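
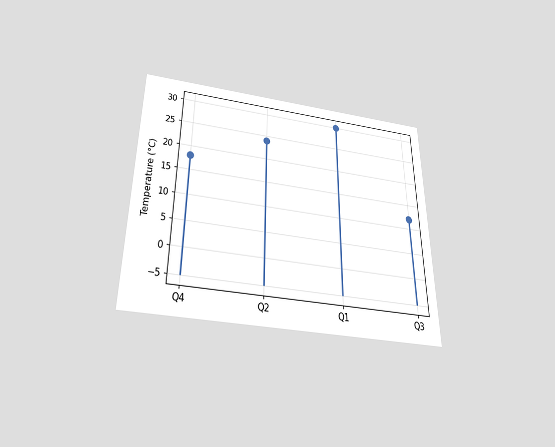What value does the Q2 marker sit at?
24°C

The chart is viewed slightly from below. The Q2 marker sits at 24°C.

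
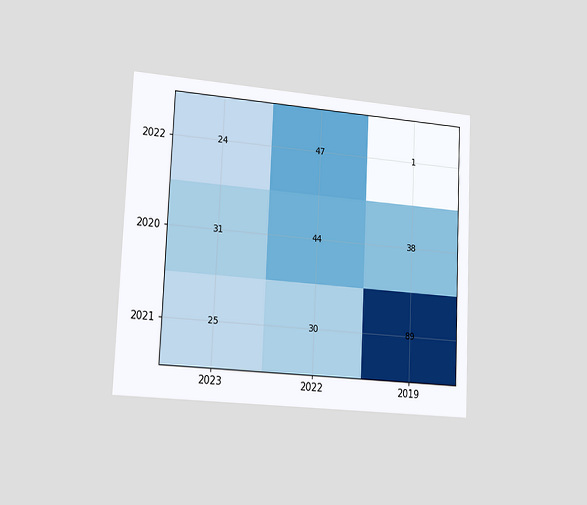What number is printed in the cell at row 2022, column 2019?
1

The chart is tilted about 3° clockwise and viewed slightly from the left. The (2022, 2019) cell reads 1.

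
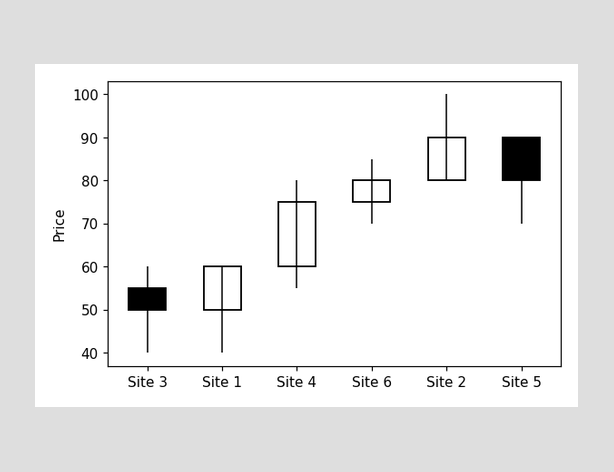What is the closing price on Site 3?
50

The Site 3 candle closes at 50.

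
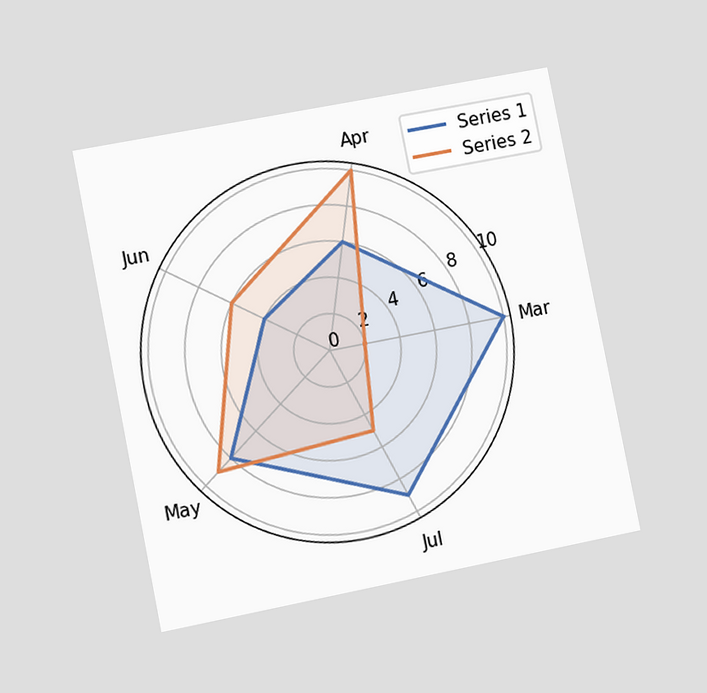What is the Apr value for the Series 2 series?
The chart is tilted about 11° counter-clockwise and viewed at a slight angle. On the Apr axis, Series 2 reaches 10.

10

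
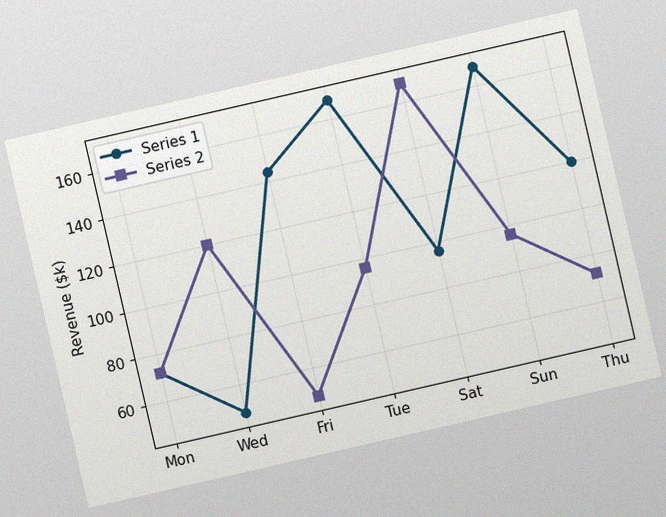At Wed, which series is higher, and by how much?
Series 2, by $72k

The chart is tilted about 13° counter-clockwise, with some photo noise. At Wed, Series 2 sits above the other line by $72k.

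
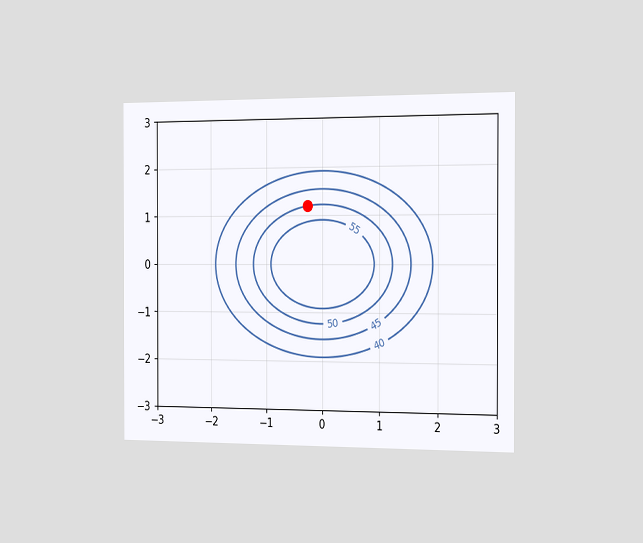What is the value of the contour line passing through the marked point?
50

The chart is viewed slightly from the right. The marked point sits on the contour labelled 50.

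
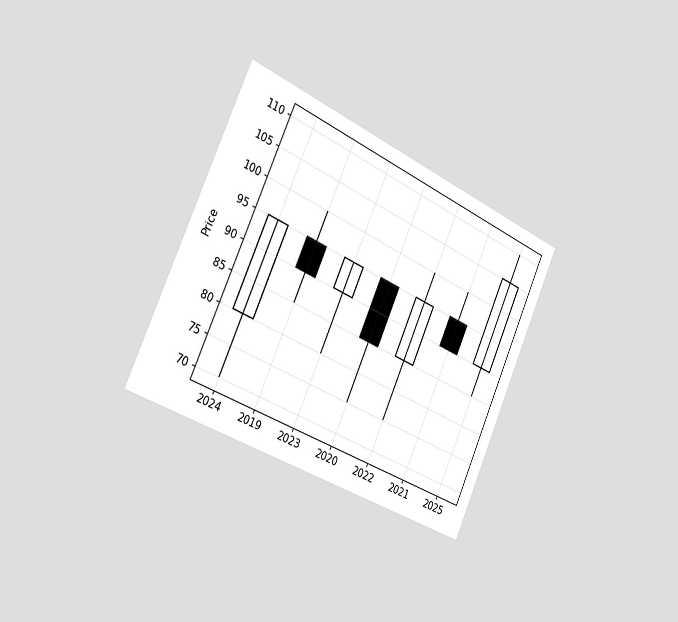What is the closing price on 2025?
The chart is tilted about 24° clockwise and viewed slightly from the left. The 2025 candle closes at 105.

105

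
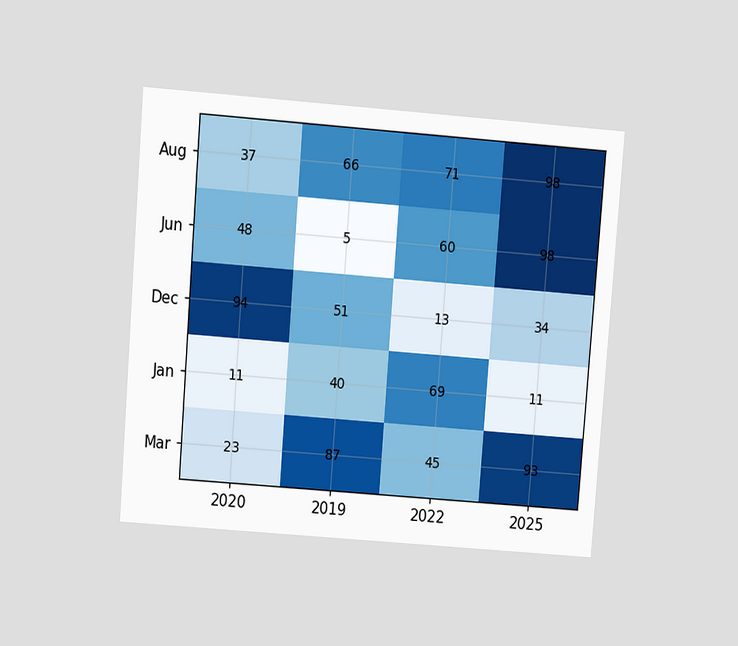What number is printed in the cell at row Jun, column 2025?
The chart is tilted about 4° clockwise and viewed at a slight angle. The (Jun, 2025) cell reads 98.

98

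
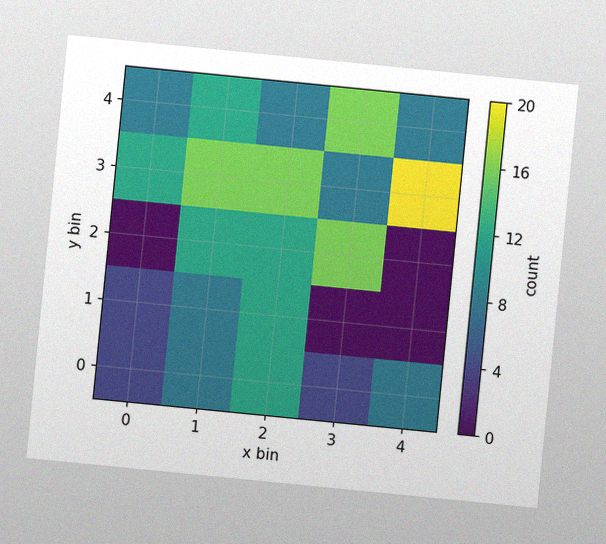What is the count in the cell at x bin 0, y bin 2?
The chart is tilted about 6° clockwise, with some photo noise. Matching the cell (0, 2) against the colorbar gives 0.

0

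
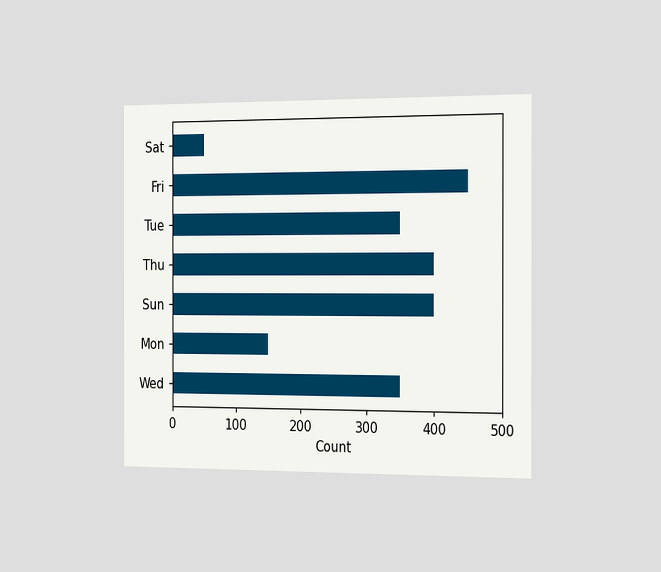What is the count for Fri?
450

The chart is viewed slightly from the right. Reading along the chart's x-axis, the Fri bar reaches 450.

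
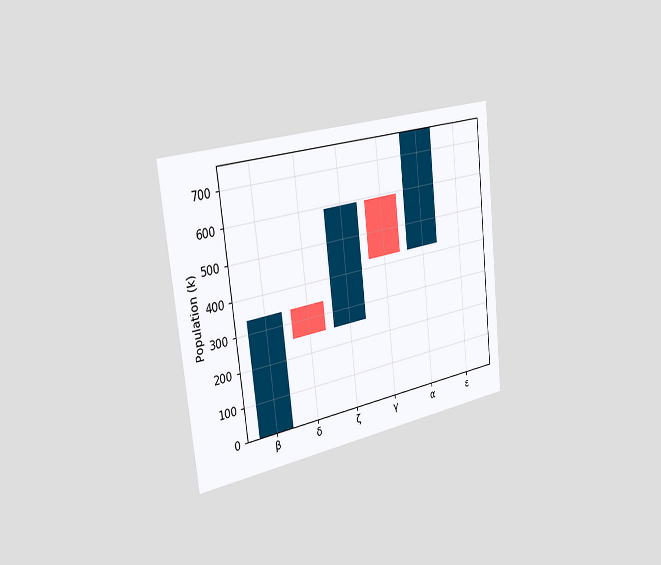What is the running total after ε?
765k

The chart is tilted about 6° counter-clockwise and viewed slightly from the left. After ε the running total reaches 765k.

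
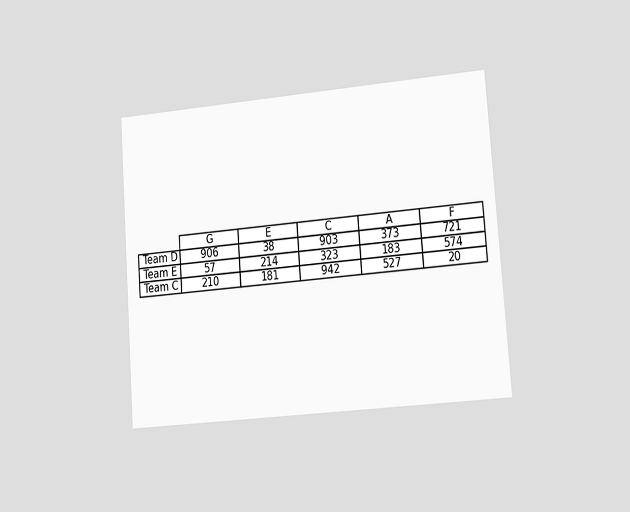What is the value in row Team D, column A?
373

The chart is tilted about 4° counter-clockwise and viewed at a slight angle. The (Team D, A) cell reads 373.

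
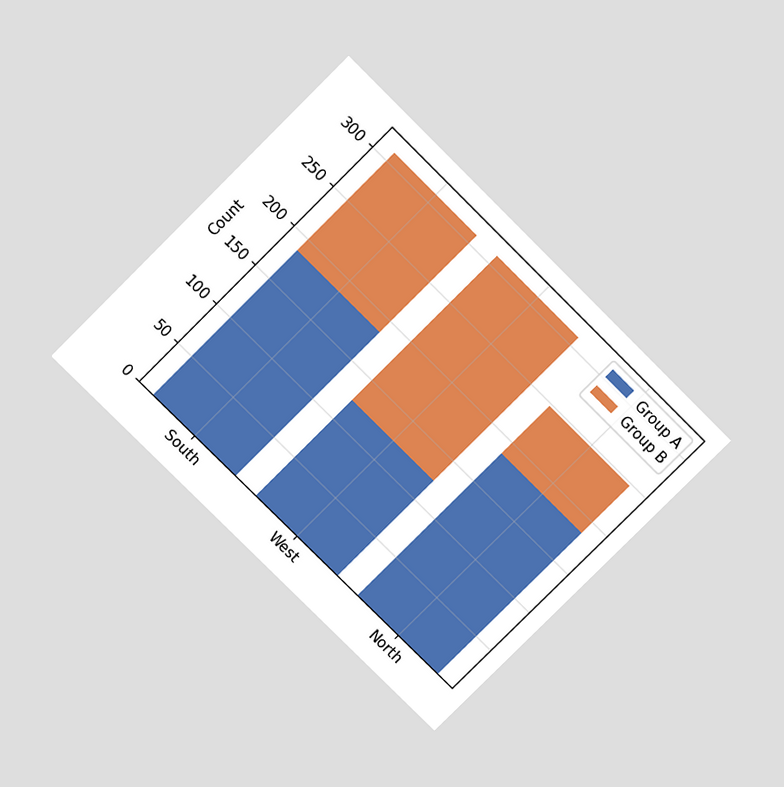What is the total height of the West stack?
The chart is tilted about 45° clockwise and viewed slightly from above. The West stack's top reaches 310 on the y-axis.

310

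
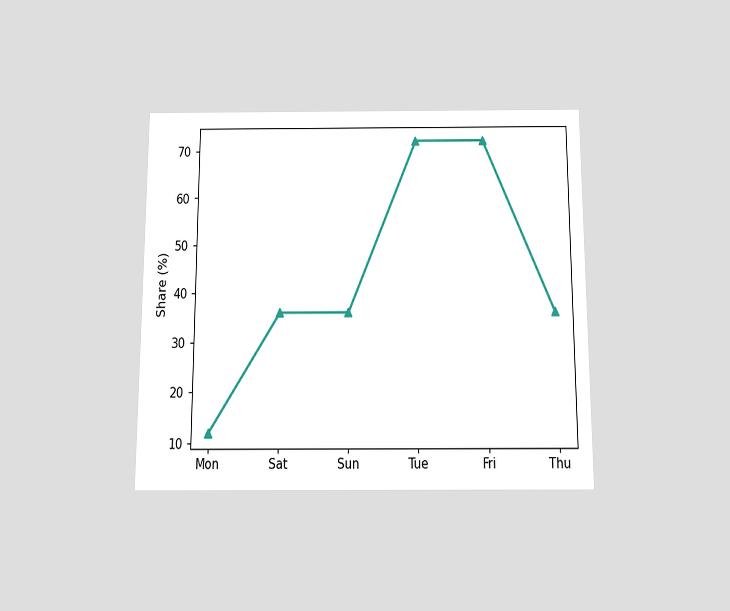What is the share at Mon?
The chart is viewed slightly from below. At Mon, the line is at 12%.

12%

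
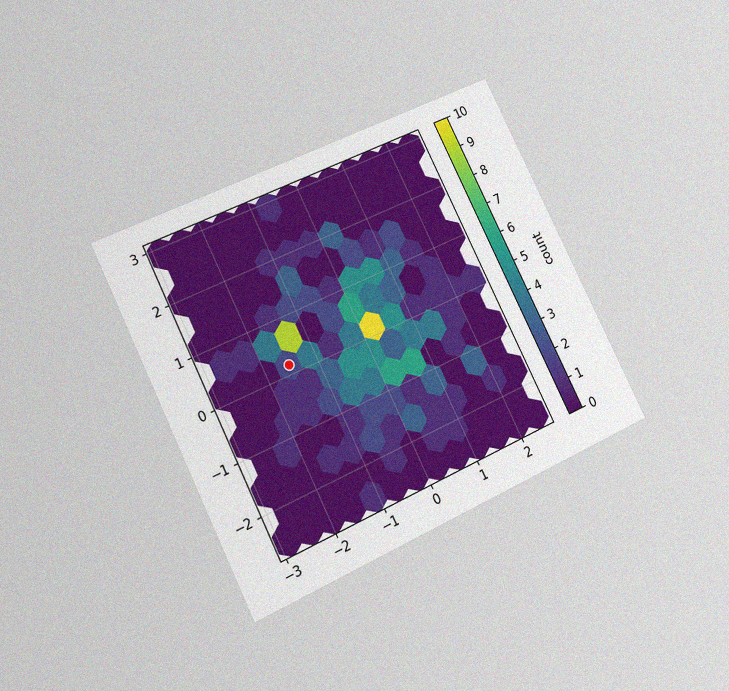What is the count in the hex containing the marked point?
The chart is tilted about 26° counter-clockwise and viewed at a slight angle, with some photo noise. The marked hex reads 2 on the colorbar.

2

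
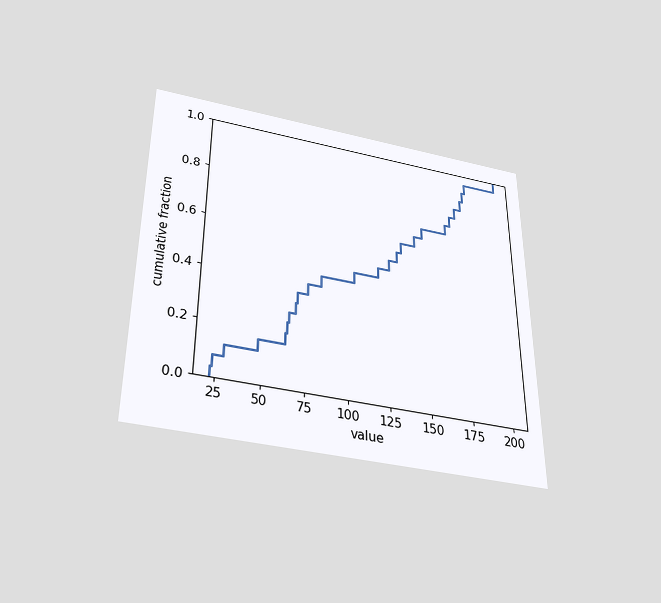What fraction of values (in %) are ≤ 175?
The chart is viewed slightly from below. At x=175 the ECDF step is at 88%.

88%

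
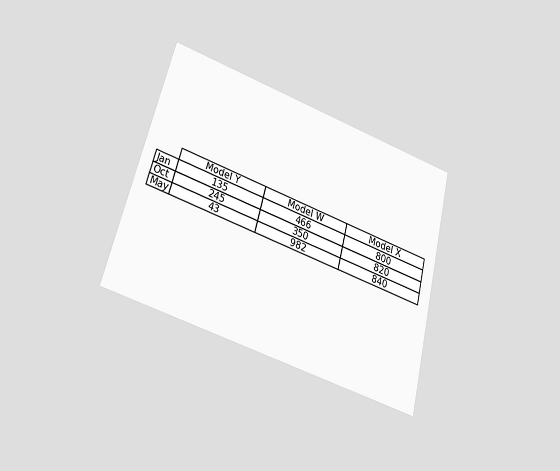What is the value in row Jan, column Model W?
The chart is tilted about 14° clockwise and viewed slightly from below. The (Jan, Model W) cell reads 466.

466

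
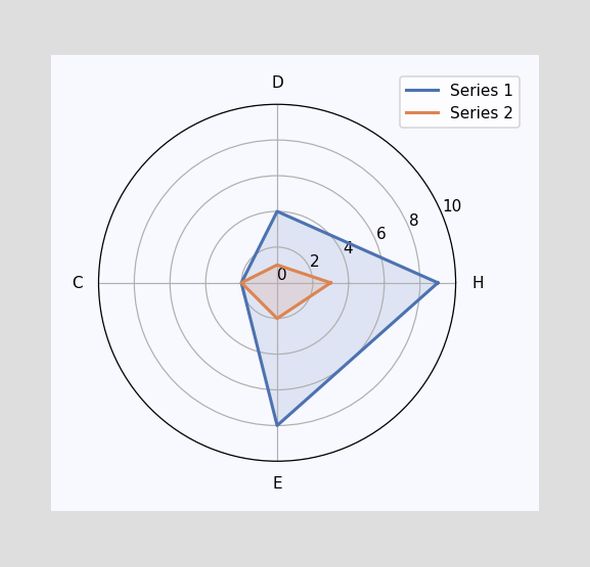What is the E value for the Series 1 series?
On the E axis, Series 1 reaches 8.

8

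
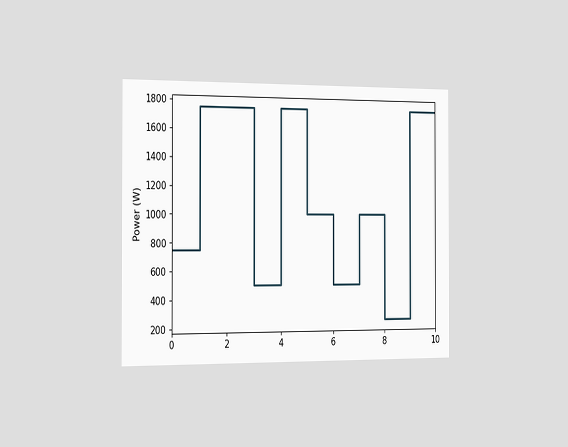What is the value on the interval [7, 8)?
1000W

The chart is viewed slightly from the left. On [7, 8) the step sits at 1000W.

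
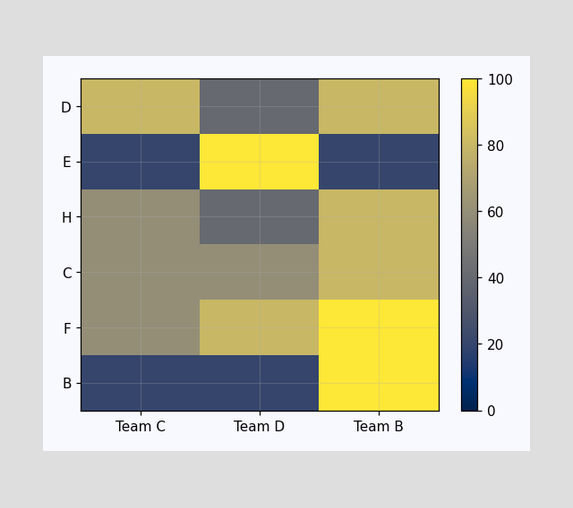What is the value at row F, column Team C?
60

Matching cell (F, Team C) against the colorbar gives 60.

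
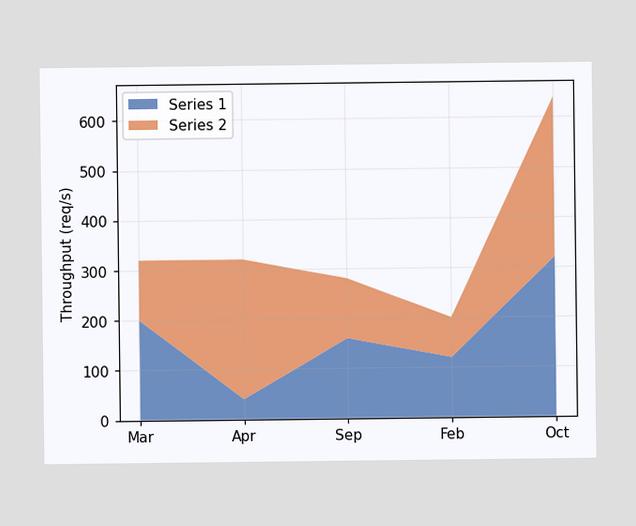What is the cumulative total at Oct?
640req/s

The stacked total at Oct reaches 640req/s.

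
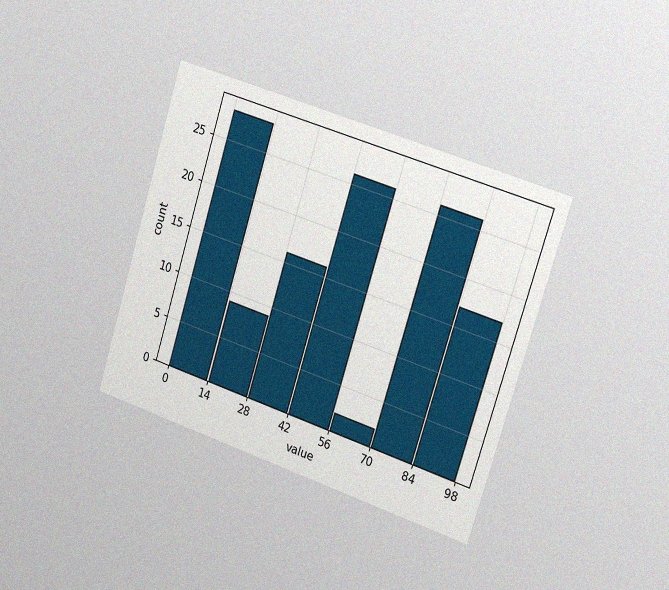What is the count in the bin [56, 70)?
2

The chart is tilted about 18° clockwise and viewed slightly from the right, with some photo noise. The [56, 70) bin has height 2.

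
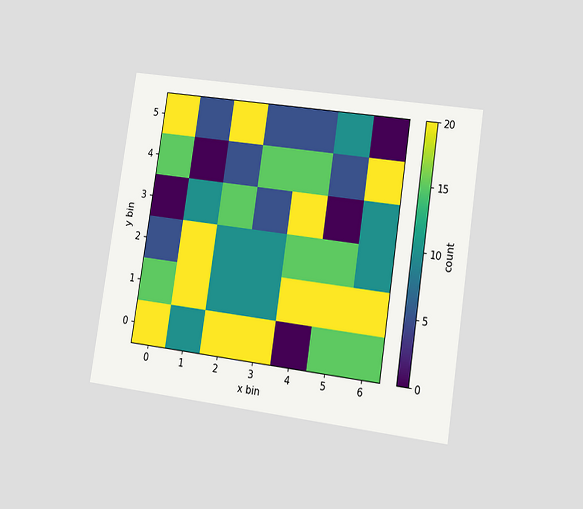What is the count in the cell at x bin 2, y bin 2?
10

The chart is tilted about 9° clockwise and viewed at a slight angle. Matching the cell (2, 2) against the colorbar gives 10.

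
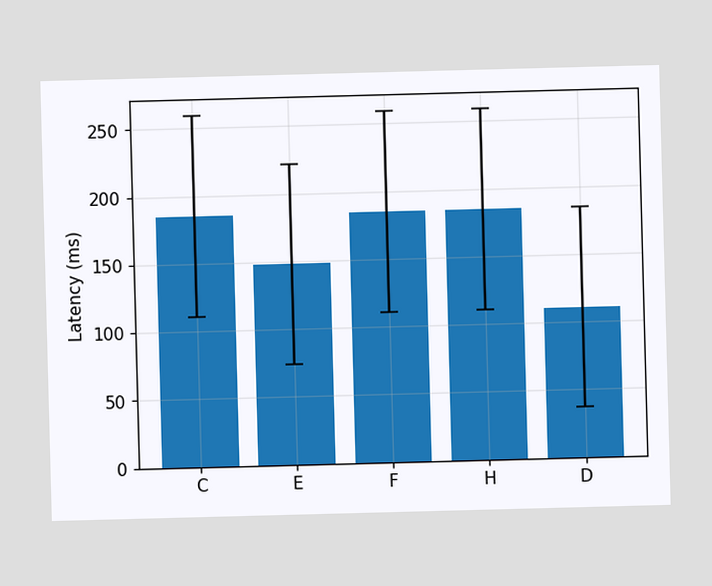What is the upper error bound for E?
222ms

The E bar's upper whisker reaches 222ms.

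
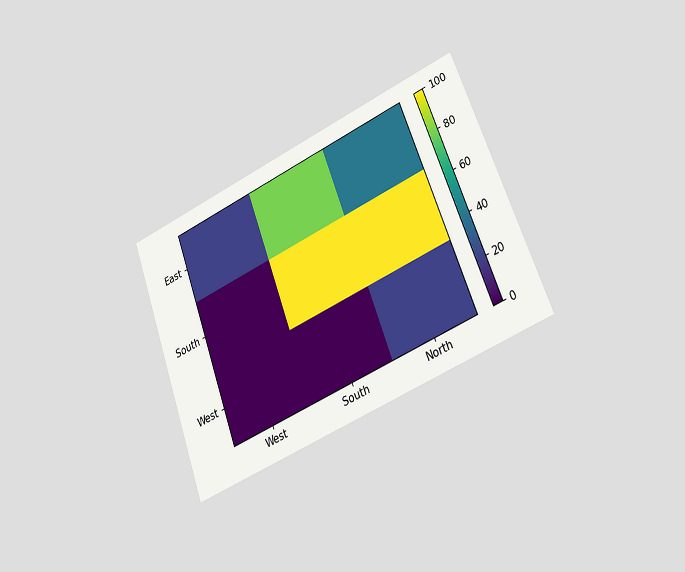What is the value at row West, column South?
0

The chart is tilted about 21° counter-clockwise and viewed slightly from the right. Matching cell (West, South) against the colorbar gives 0.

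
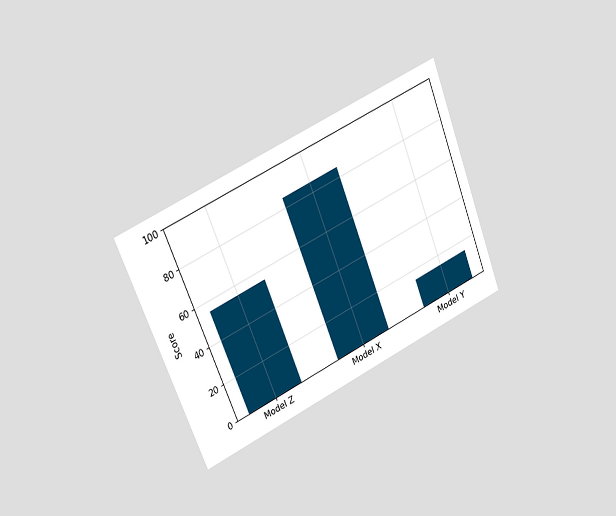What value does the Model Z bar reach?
The chart is tilted about 22° counter-clockwise and viewed slightly from the left. Reading along the chart's y-axis, the Model Z bar reaches 55.

55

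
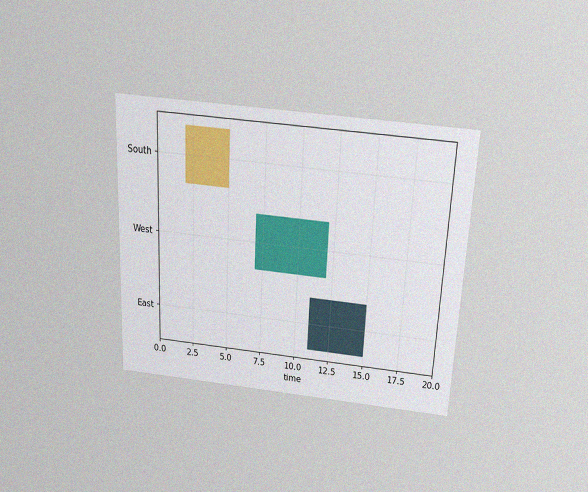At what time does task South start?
The chart is tilted about 3° clockwise and viewed slightly from above, with some photo noise. The South bar begins at t=2.

2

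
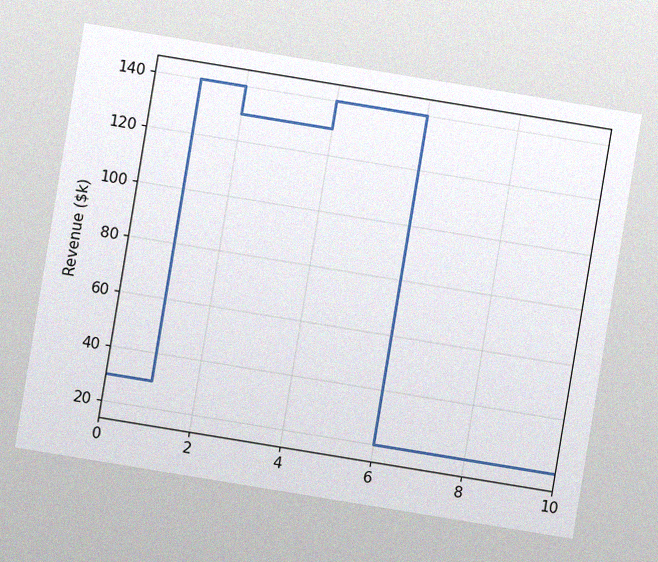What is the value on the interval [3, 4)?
$130k

The chart is tilted about 9° clockwise, with some photo noise. On [3, 4) the step sits at $130k.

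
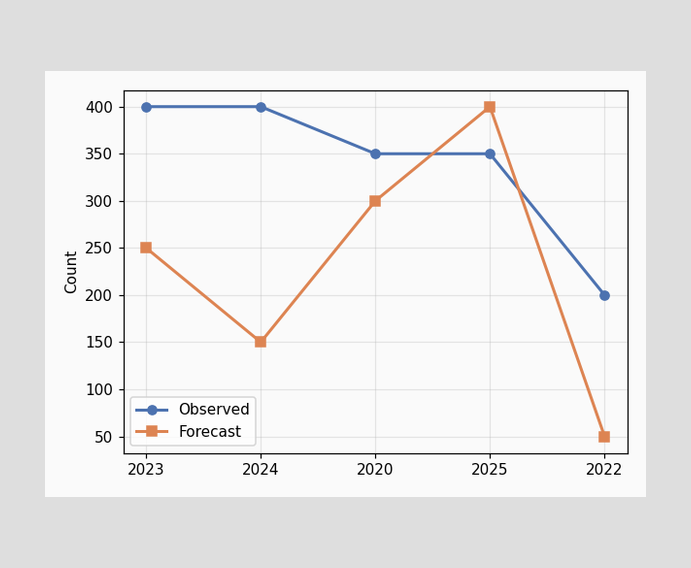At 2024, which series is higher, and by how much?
Observed, by 250

At 2024, Observed sits above the other line by 250.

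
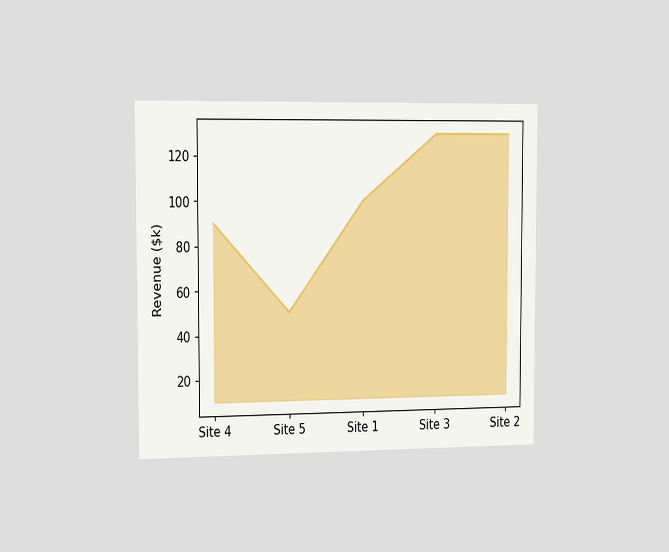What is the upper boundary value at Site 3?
The chart is viewed slightly from the left. At Site 3 the upper boundary is at $130k.

$130k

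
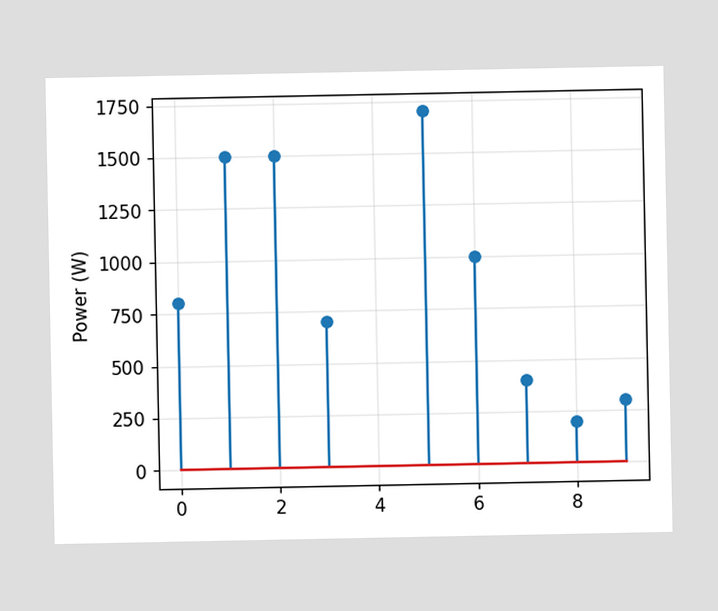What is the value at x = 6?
1000W

The stem at x=6 reaches 1000W.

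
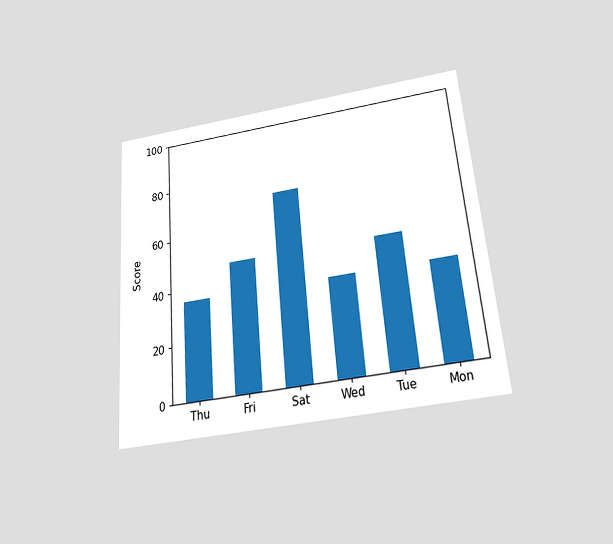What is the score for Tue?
48

The chart is tilted about 5° counter-clockwise and viewed slightly from below. Reading along the chart's y-axis, the Tue bar reaches 48.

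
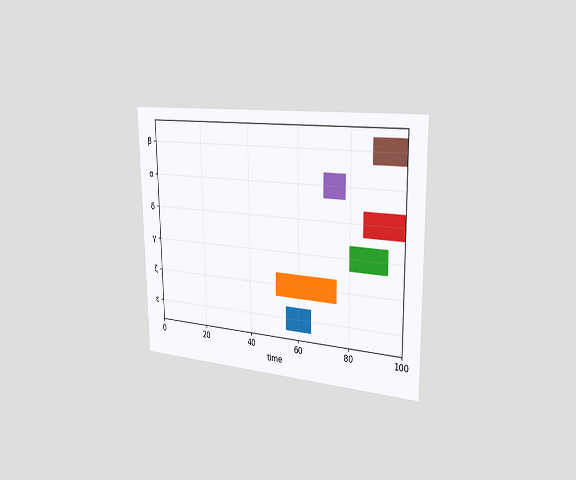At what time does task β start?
The chart is viewed slightly from the right. The β bar begins at t=88.

88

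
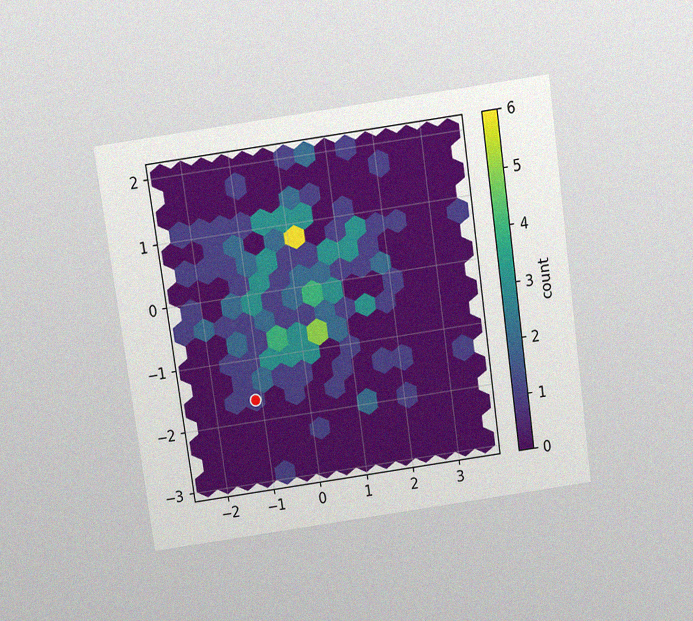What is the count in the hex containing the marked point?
The chart is tilted about 8° counter-clockwise and viewed slightly from above, with some photo noise. The marked hex reads 1 on the colorbar.

1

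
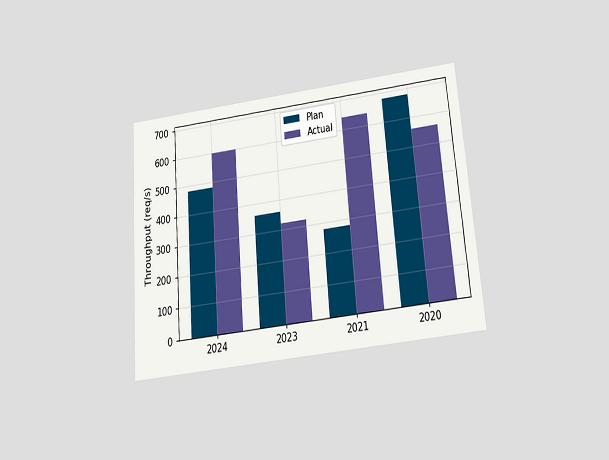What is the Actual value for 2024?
The chart is tilted about 5° counter-clockwise and viewed slightly from below. The Actual bar at 2024 reaches 600req/s on the y-axis.

600req/s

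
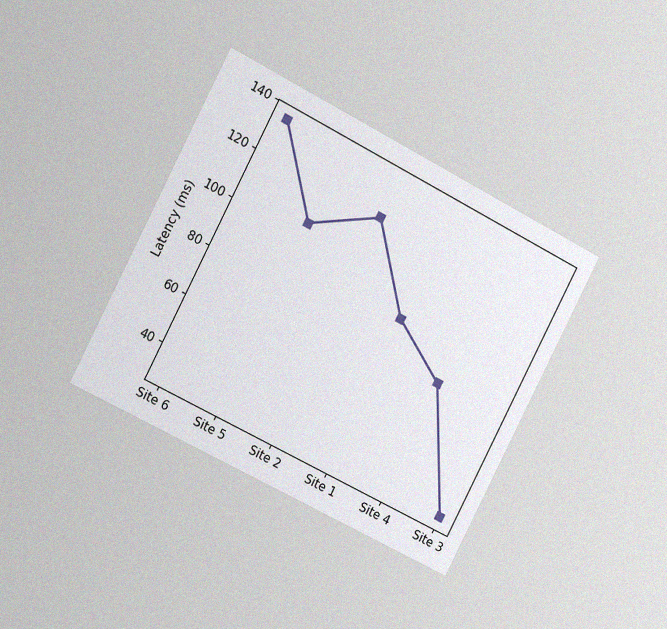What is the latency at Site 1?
90ms

The chart is tilted about 27° clockwise and viewed slightly from the left, with some photo noise. At Site 1, the line is at 90ms.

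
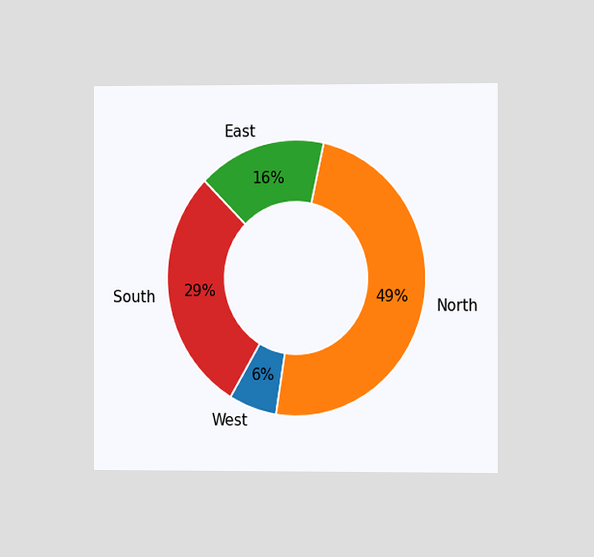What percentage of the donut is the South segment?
29%

The chart is viewed slightly from the right. The South segment takes up 29% of the ring.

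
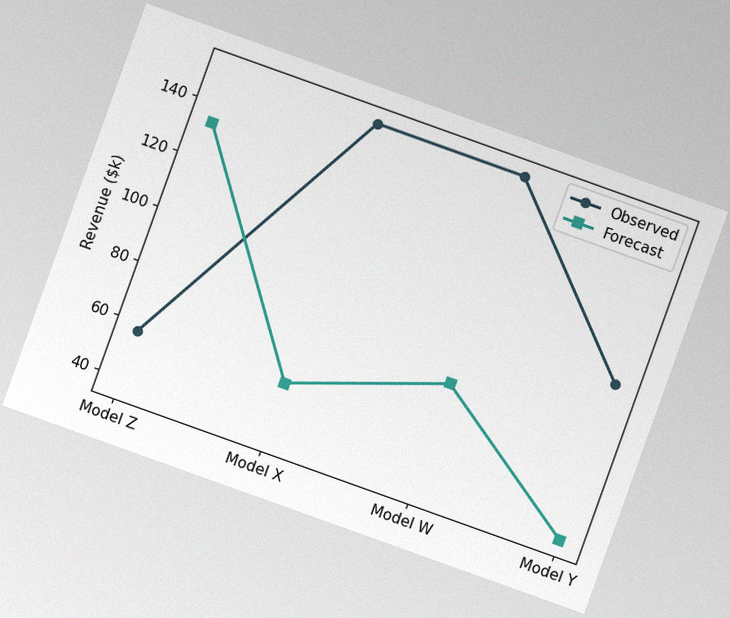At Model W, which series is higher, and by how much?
The chart is tilted about 20° clockwise, with some photo noise. At Model W, Observed sits above the other line by $76k.

Observed, by $76k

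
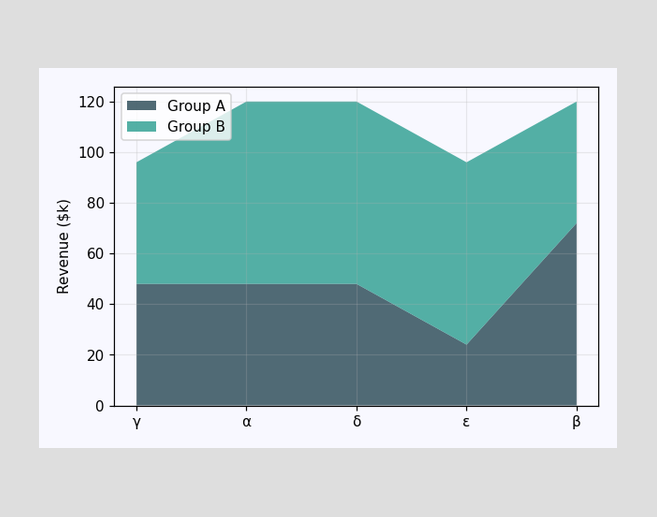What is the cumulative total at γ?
The stacked total at γ reaches $96k.

$96k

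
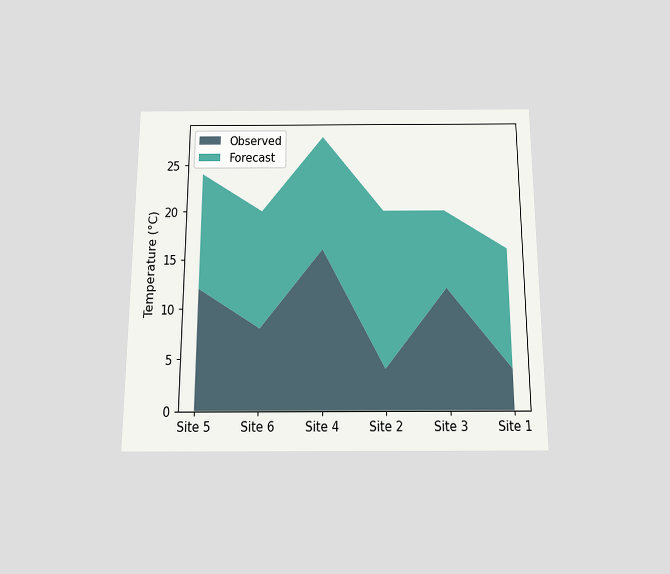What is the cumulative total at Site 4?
28°C

The chart is viewed slightly from below. The stacked total at Site 4 reaches 28°C.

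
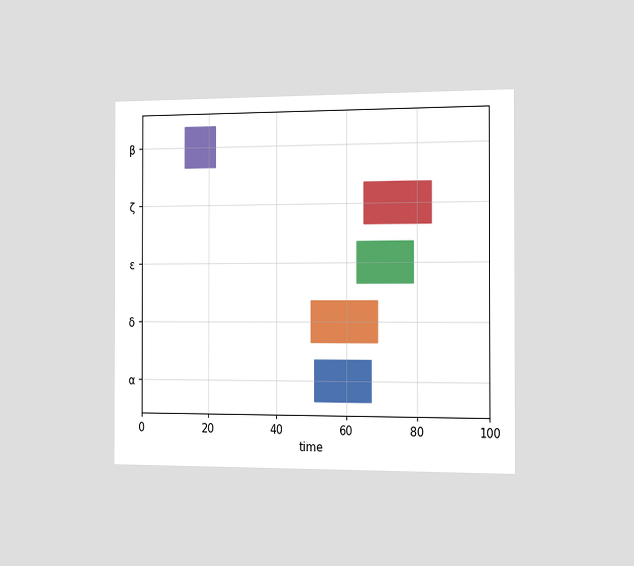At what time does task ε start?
63

The chart is viewed slightly from the right. The ε bar begins at t=63.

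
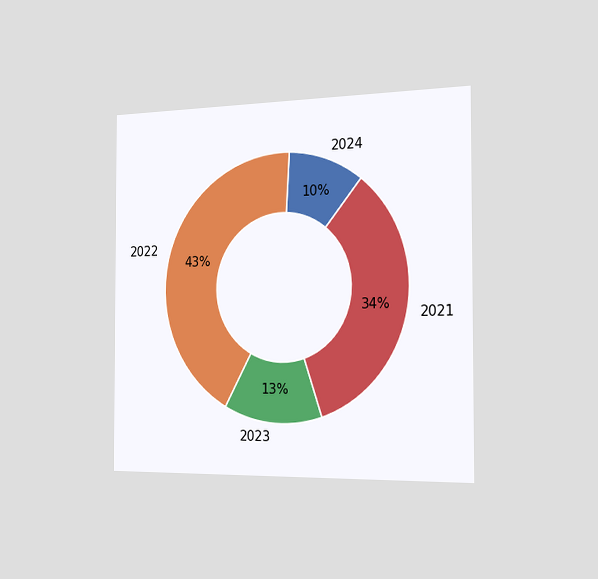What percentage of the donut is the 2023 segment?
The chart is viewed slightly from the right. The 2023 segment takes up 13% of the ring.

13%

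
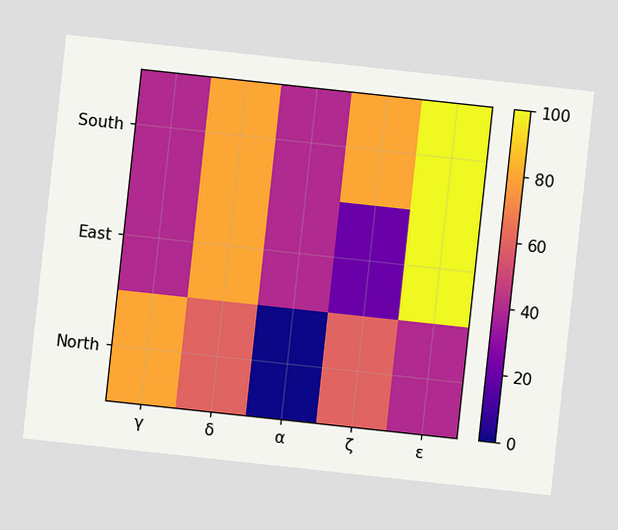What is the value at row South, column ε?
100

The chart is tilted about 6° clockwise. Matching cell (South, ε) against the colorbar gives 100.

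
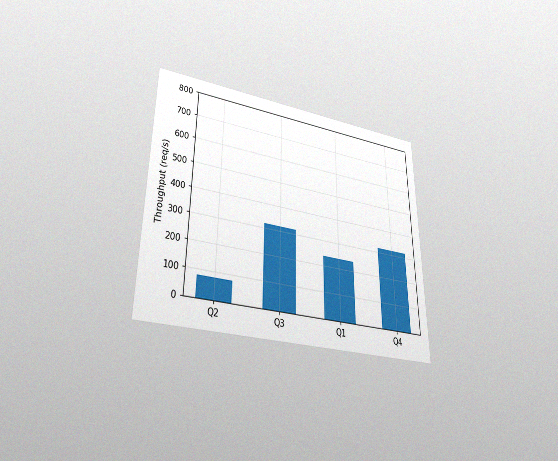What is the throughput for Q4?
The chart is viewed slightly from below, with some photo noise. Reading along the chart's y-axis, the Q4 bar reaches 320req/s.

320req/s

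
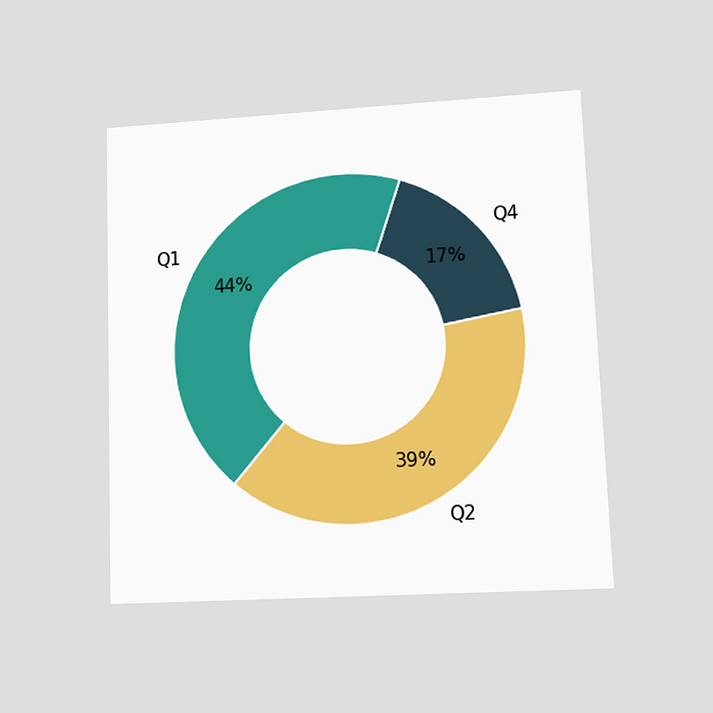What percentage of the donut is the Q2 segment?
The chart is tilted about 2° counter-clockwise and viewed at a slight angle. The Q2 segment takes up 39% of the ring.

39%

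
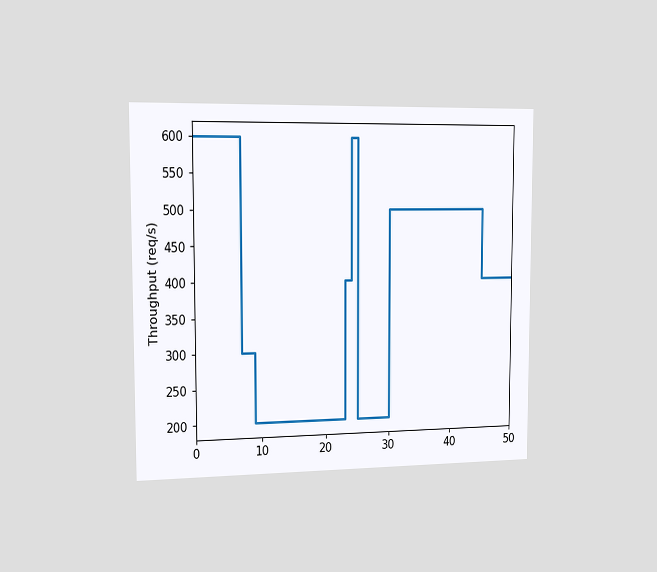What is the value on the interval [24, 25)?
600req/s

The chart is viewed slightly from the left. On [24, 25) the step sits at 600req/s.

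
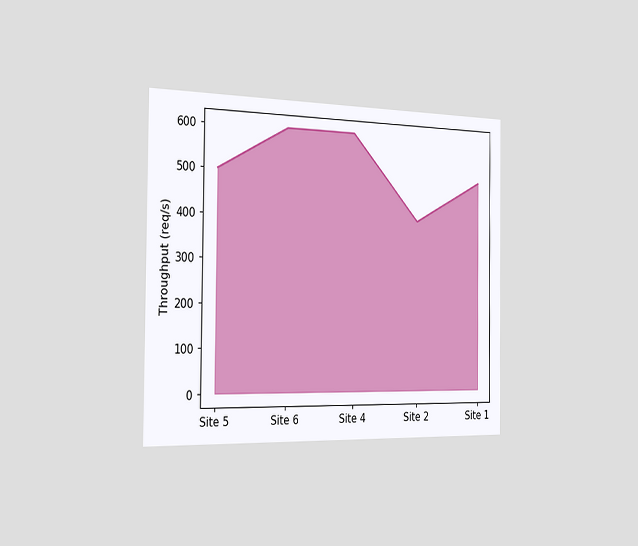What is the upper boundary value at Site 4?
The chart is viewed slightly from the left. At Site 4 the upper boundary is at 600req/s.

600req/s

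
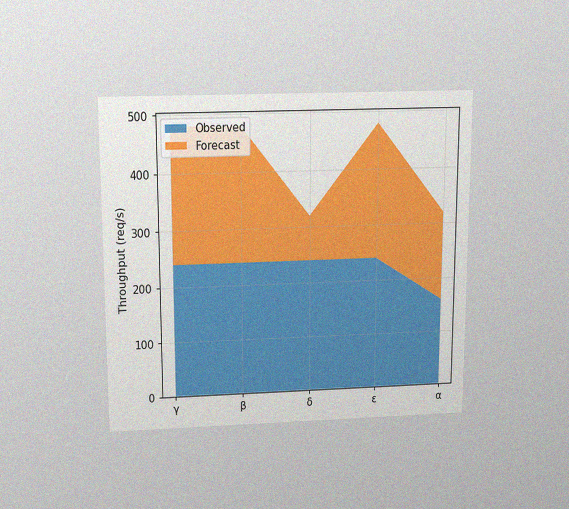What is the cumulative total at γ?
The chart is viewed slightly from above, with some photo noise. The stacked total at γ reaches 480req/s.

480req/s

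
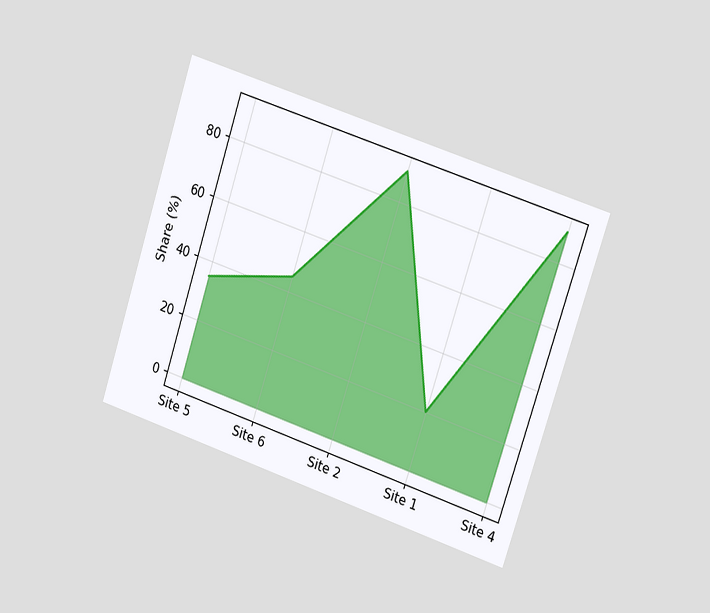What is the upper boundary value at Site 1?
20%

The chart is tilted about 18° clockwise and viewed slightly from the right. At Site 1 the upper boundary is at 20%.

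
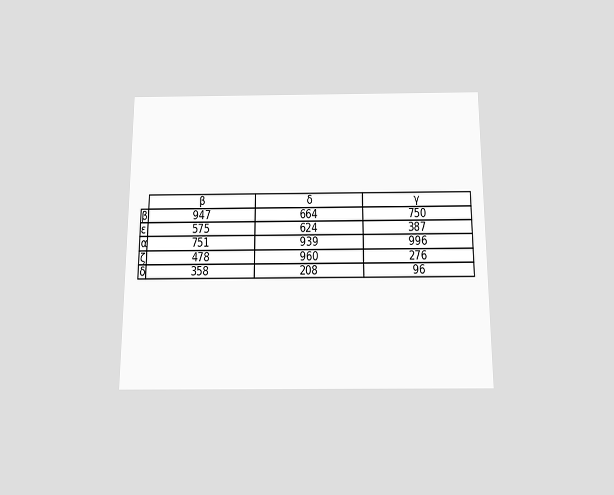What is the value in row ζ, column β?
The chart is viewed slightly from below. The (ζ, β) cell reads 478.

478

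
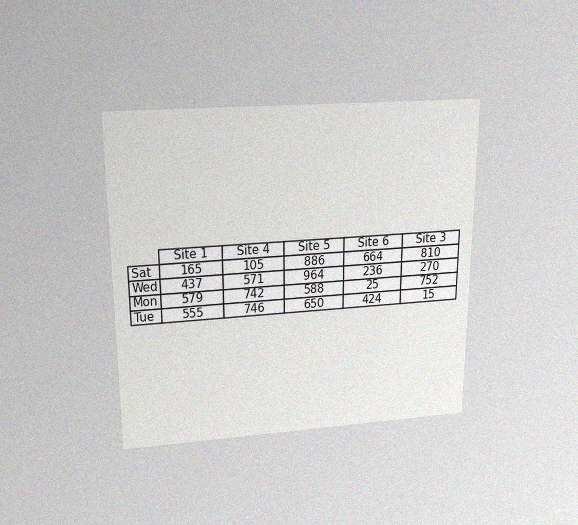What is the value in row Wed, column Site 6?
The chart is viewed slightly from above, with some photo noise. The (Wed, Site 6) cell reads 236.

236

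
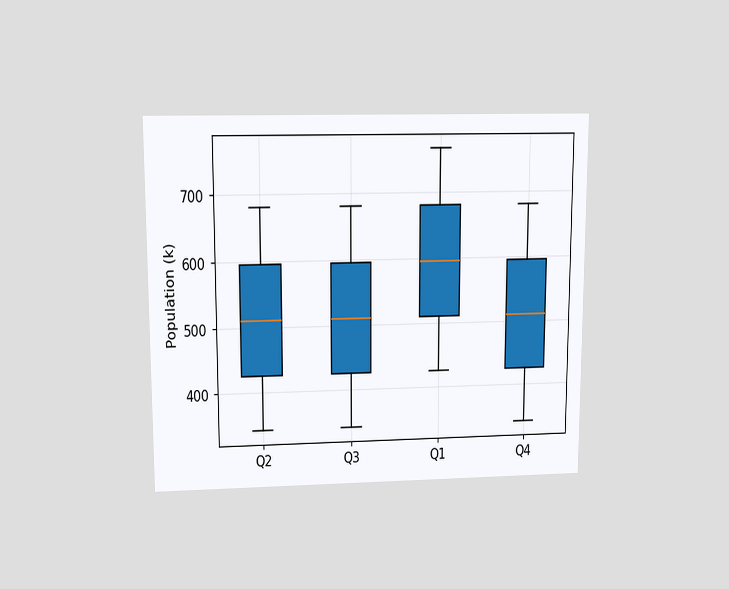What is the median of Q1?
The chart is viewed slightly from above. The median line in the Q1 box sits at 595k.

595k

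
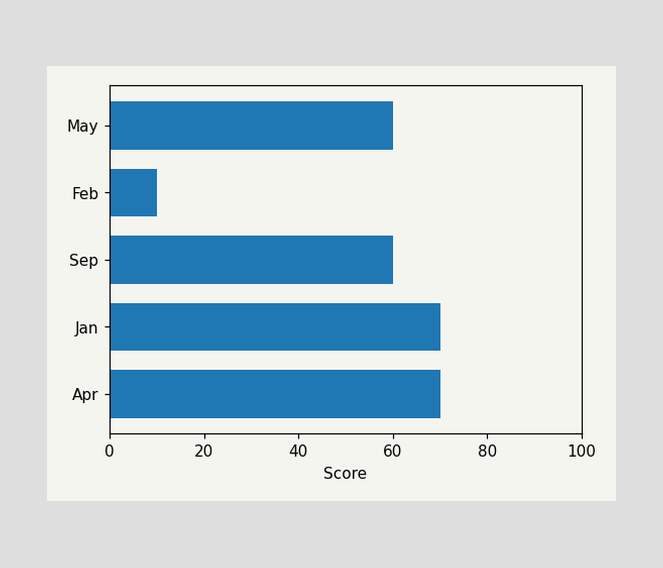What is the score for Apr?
Reading along the chart's x-axis, the Apr bar reaches 70.

70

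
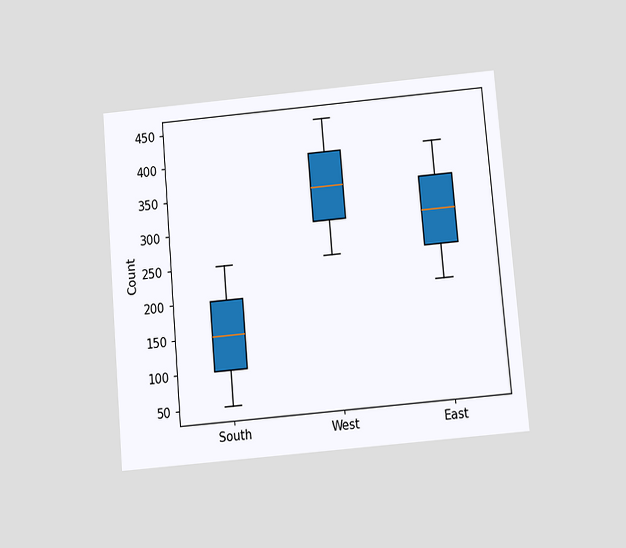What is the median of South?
150

The chart is tilted about 5° counter-clockwise and viewed slightly from below. The median line in the South box sits at 150.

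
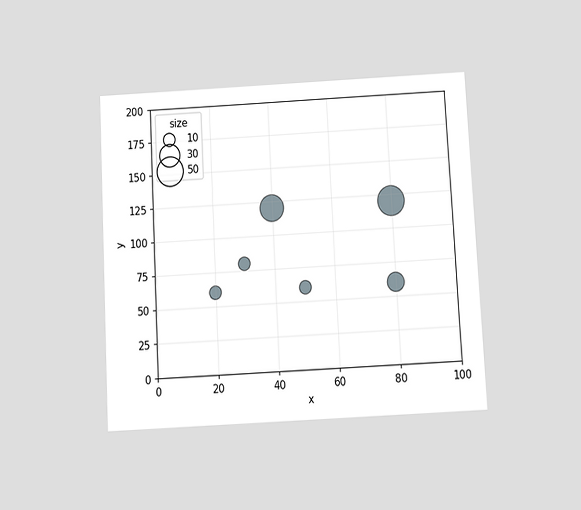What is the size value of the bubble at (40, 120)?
40

The chart is tilted about 3° counter-clockwise and viewed slightly from below. Matching the bubble at (40, 120) against the size legend gives 40.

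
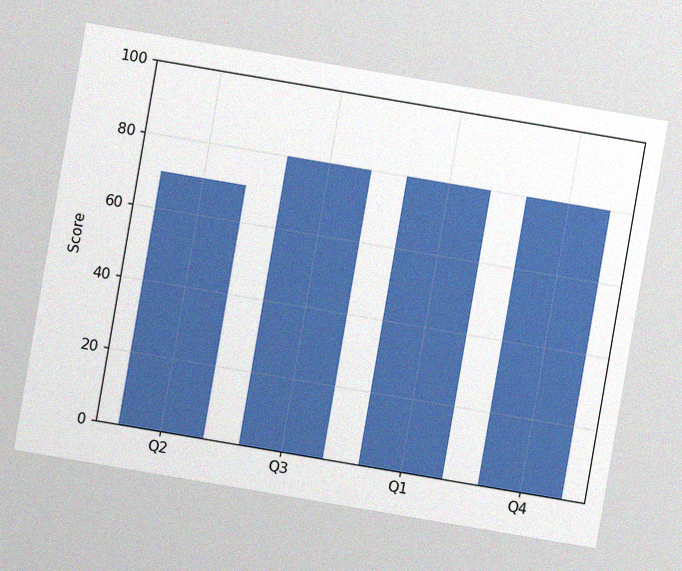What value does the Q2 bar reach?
70

The chart is tilted about 10° clockwise, with some photo noise. Reading along the chart's y-axis, the Q2 bar reaches 70.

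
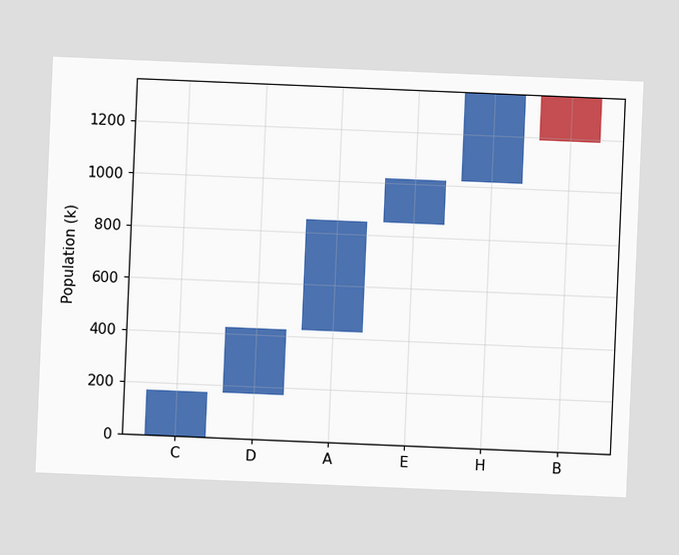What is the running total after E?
The chart is tilted about 2° clockwise. After E the running total reaches 1020k.

1020k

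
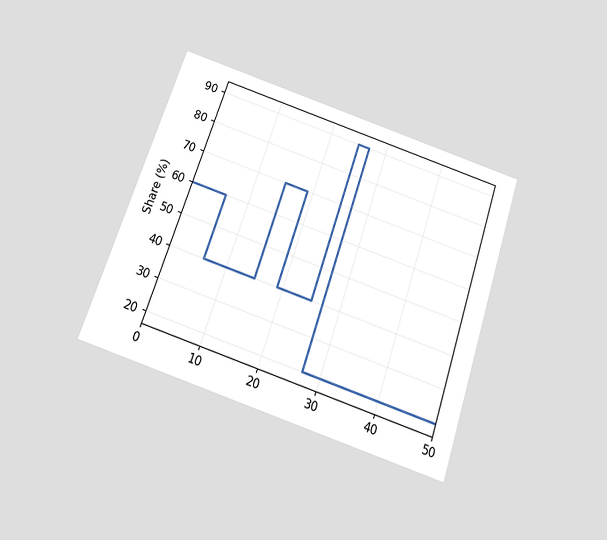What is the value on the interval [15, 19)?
The chart is tilted about 19° clockwise and viewed slightly from below. On [15, 19) the step sits at 70%.

70%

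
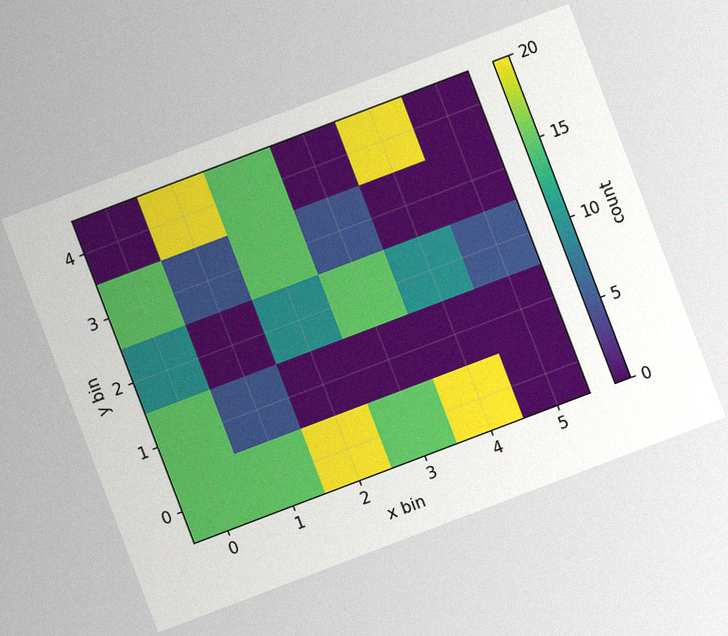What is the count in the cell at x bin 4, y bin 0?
20

The chart is tilted about 21° counter-clockwise, with some photo noise. Matching the cell (4, 0) against the colorbar gives 20.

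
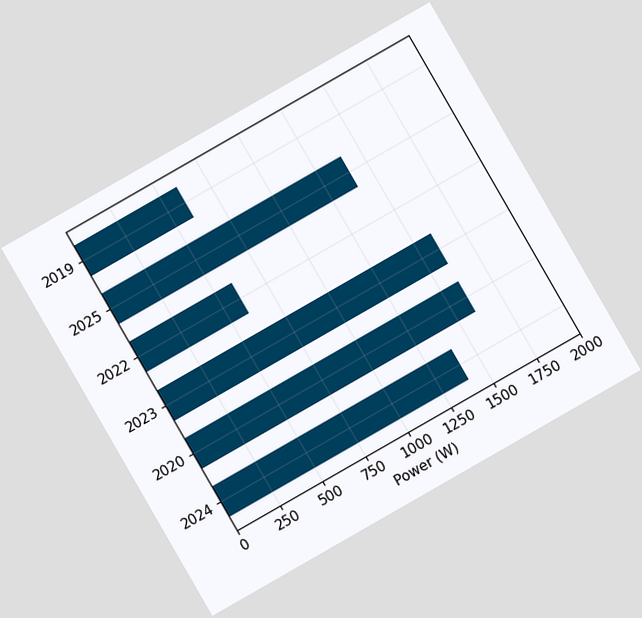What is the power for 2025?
1400W

The chart is tilted about 30° counter-clockwise. Reading along the chart's x-axis, the 2025 bar reaches 1400W.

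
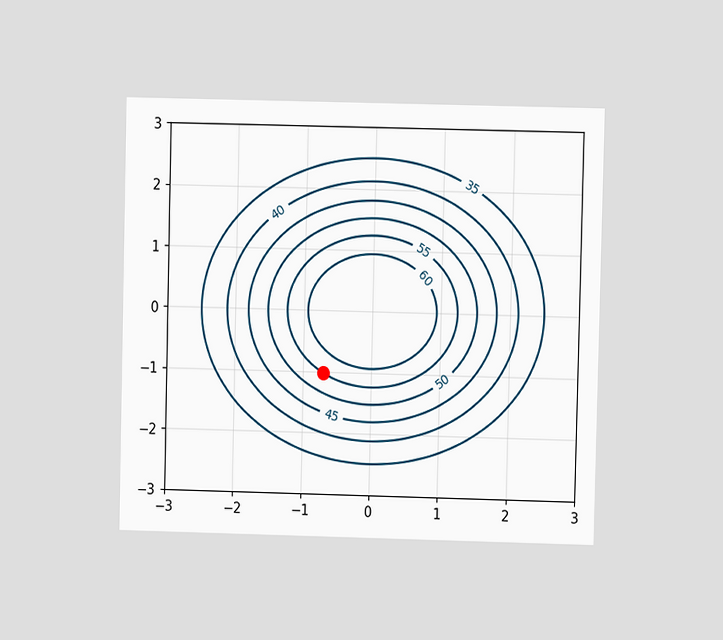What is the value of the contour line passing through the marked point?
The chart is viewed at a slight angle. The marked point sits on the contour labelled 55.

55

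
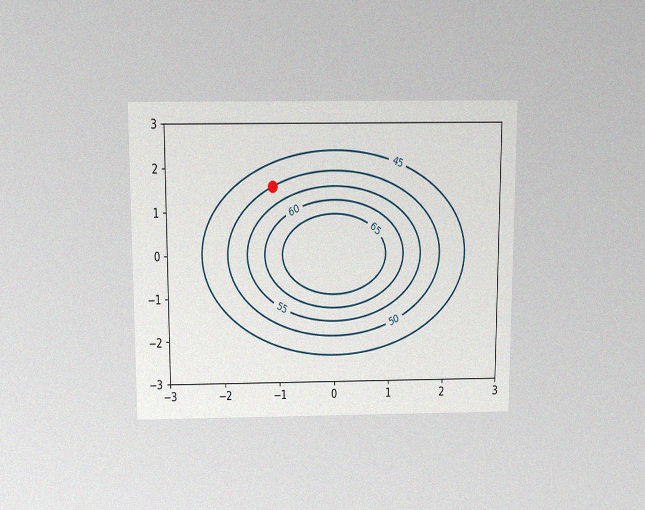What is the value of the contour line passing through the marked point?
50

The chart is viewed slightly from above, with some photo noise. The marked point sits on the contour labelled 50.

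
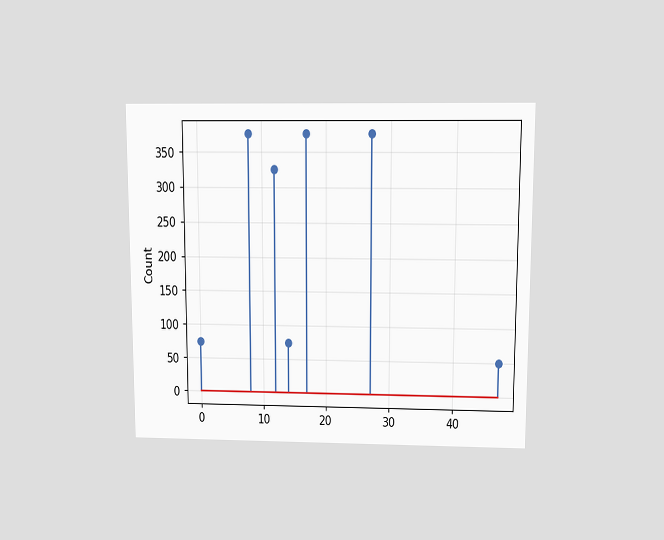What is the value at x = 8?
375

The chart is viewed slightly from above. The stem at x=8 reaches 375.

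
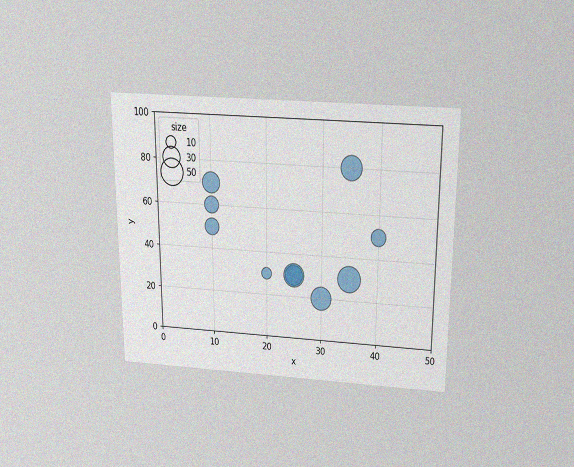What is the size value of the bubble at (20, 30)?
10

The chart is viewed slightly from above, with some photo noise. Matching the bubble at (20, 30) against the size legend gives 10.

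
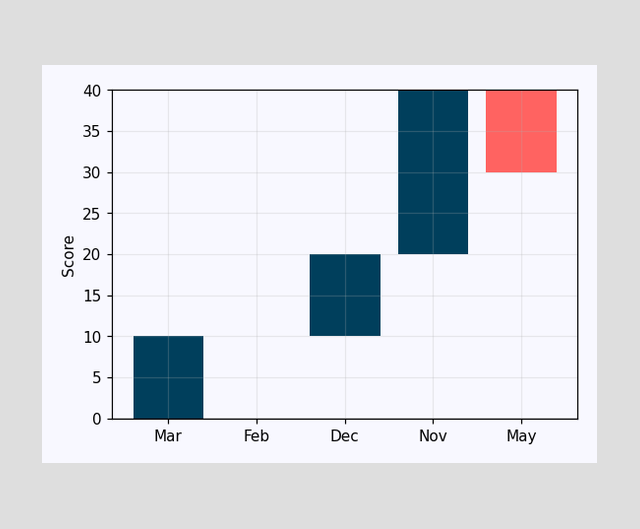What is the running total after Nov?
After Nov the running total reaches 40.

40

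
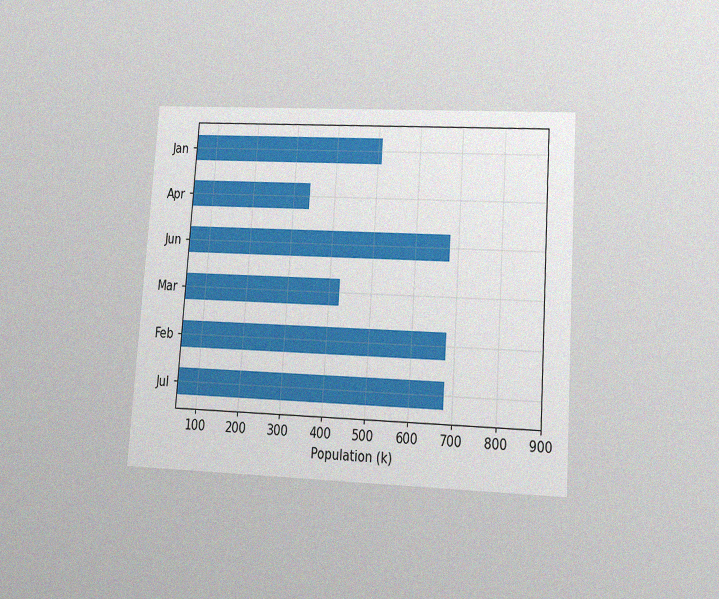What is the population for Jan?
The chart is tilted about 4° clockwise and viewed at a slight angle, with some photo noise. Reading along the chart's x-axis, the Jan bar reaches 510k.

510k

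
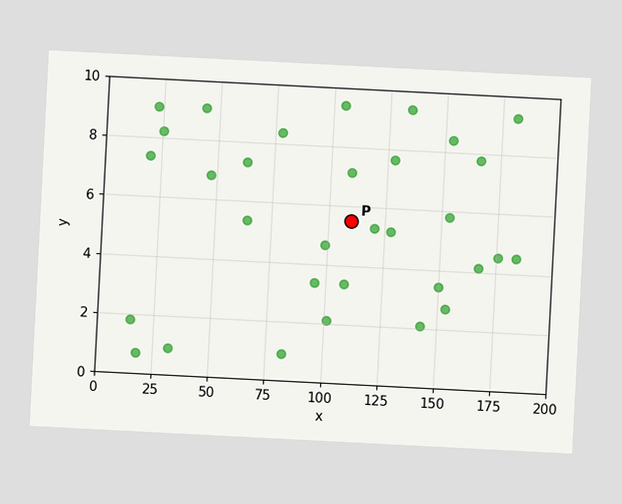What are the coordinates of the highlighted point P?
The chart is tilted about 3° clockwise. Following the gridlines from P to each axis, P sits at (110, 5.5).

(110, 5.5)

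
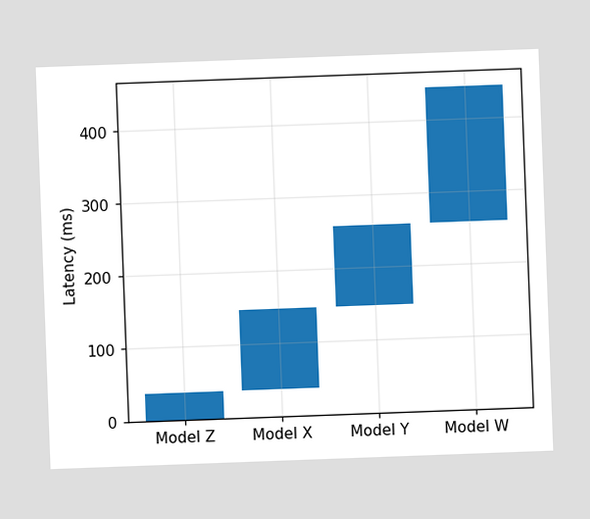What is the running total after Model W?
The chart is tilted about 2° counter-clockwise. After Model W the running total reaches 444ms.

444ms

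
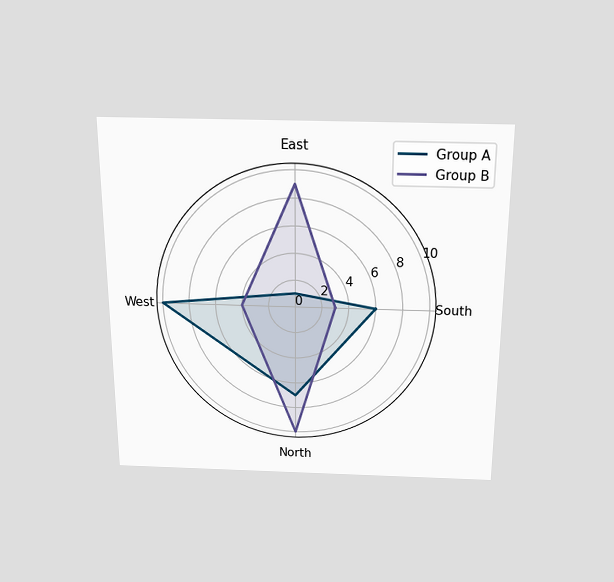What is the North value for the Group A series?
The chart is viewed slightly from above. On the North axis, Group A reaches 7.

7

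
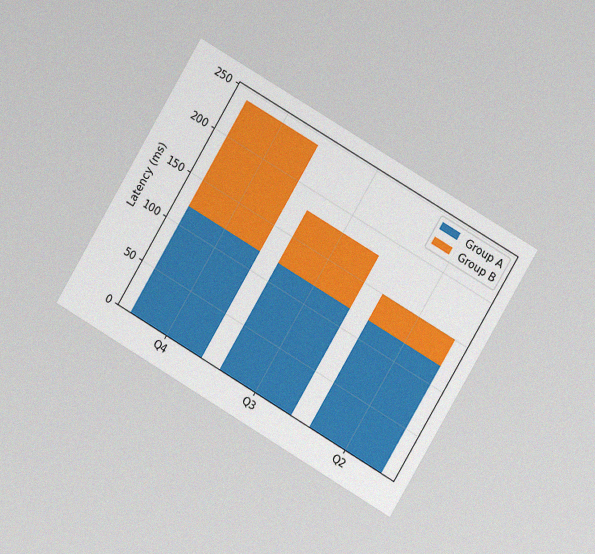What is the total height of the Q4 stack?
240ms

The chart is tilted about 31° clockwise and viewed slightly from the right, with some photo noise. The Q4 stack's top reaches 240ms on the y-axis.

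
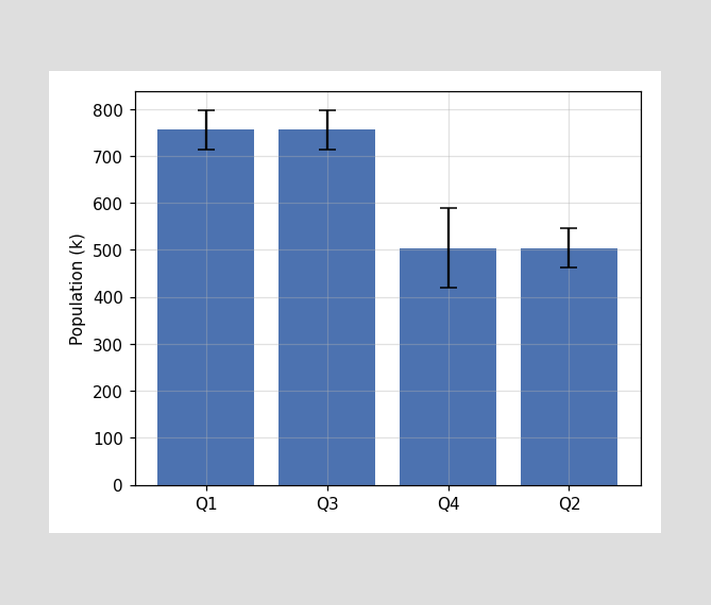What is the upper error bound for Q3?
The Q3 bar's upper whisker reaches 798k.

798k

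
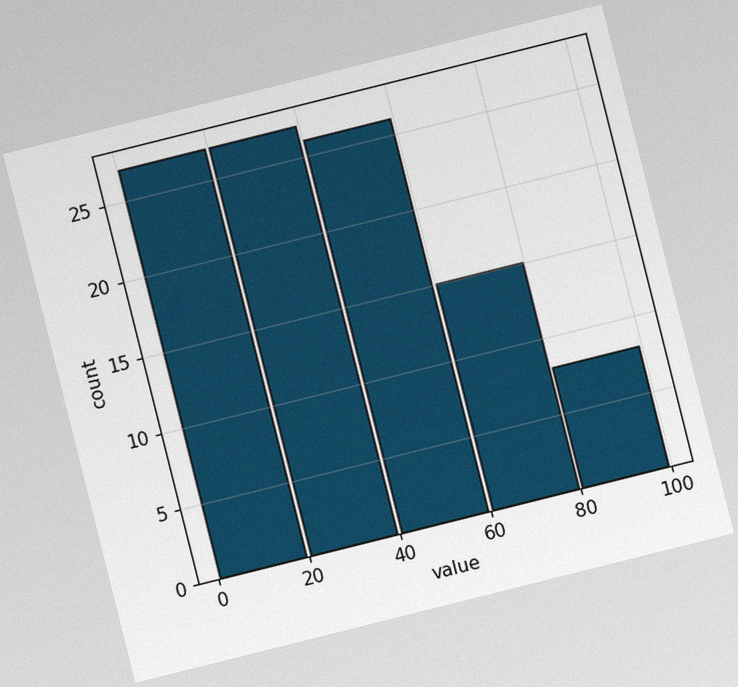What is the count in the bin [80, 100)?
The chart is tilted about 14° counter-clockwise, with some photo noise. The [80, 100) bin has height 8.

8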